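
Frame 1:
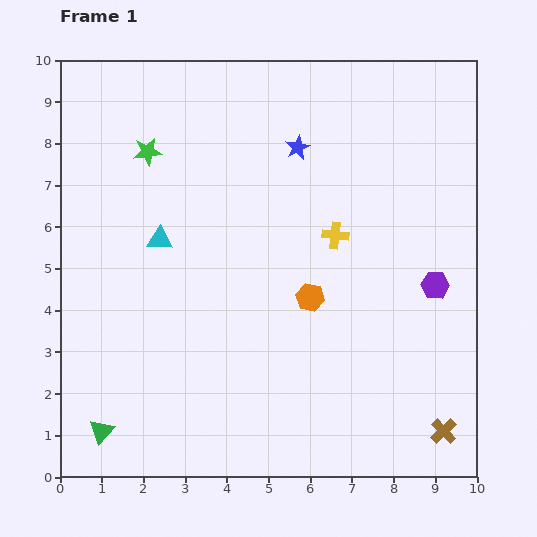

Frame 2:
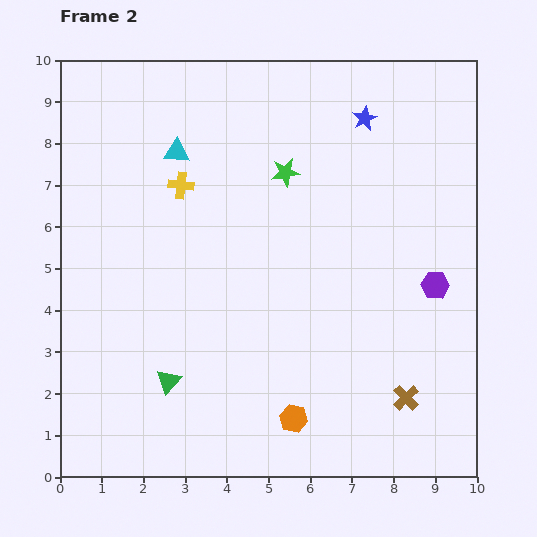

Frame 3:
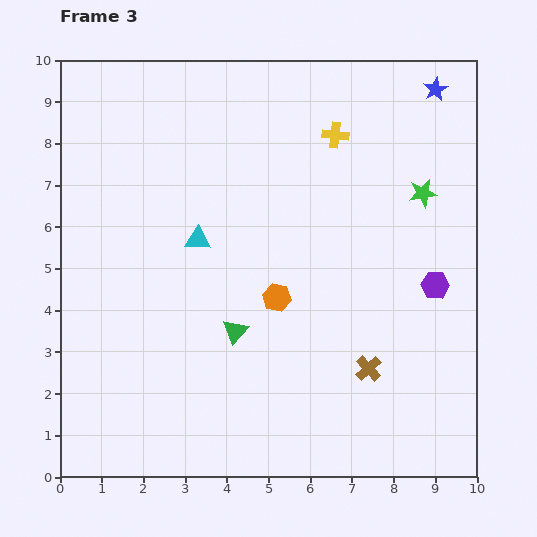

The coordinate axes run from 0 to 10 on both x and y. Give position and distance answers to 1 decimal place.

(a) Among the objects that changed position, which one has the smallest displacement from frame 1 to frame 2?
the brown cross

(moved 1.2)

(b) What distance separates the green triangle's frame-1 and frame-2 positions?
2.0

The green triangle moved from (1.0, 1.1) to (2.6, 2.3), a distance of √(1.6² + 1.2²) ≈ 2.0.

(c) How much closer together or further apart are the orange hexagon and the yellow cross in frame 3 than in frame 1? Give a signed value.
+2.5

Distance in frame 1: 1.6. Distance in frame 3: 4.1.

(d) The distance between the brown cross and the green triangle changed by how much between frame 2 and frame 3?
-2.4

Distance in frame 2: 5.7. Distance in frame 3: 3.3.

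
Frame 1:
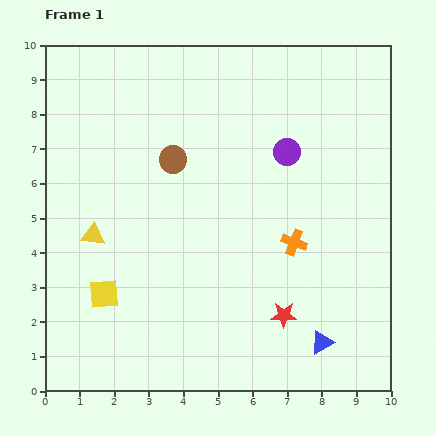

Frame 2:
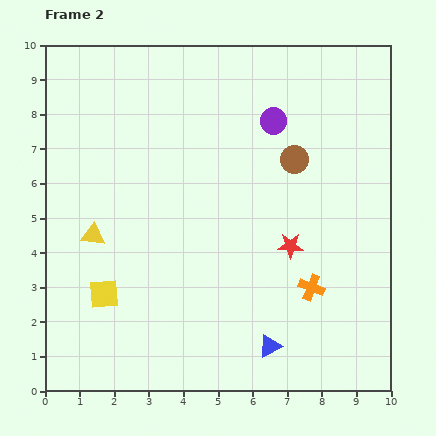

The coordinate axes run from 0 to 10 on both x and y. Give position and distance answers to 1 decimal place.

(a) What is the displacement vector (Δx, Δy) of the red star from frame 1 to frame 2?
(0.2, 2.0)

The red star was at (6.9, 2.2) in frame 1 and (7.1, 4.2) in frame 2.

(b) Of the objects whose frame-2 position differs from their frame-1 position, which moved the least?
the purple circle

(moved 1.0)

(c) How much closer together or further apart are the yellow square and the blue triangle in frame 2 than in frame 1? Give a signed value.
-1.5

Distance in frame 1: 6.5. Distance in frame 2: 5.0.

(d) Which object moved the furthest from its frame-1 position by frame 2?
the brown circle

(moved 3.5; next 2.0)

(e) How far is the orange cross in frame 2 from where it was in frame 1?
1.4

The orange cross moved from (7.2, 4.3) to (7.7, 3.0), a distance of √(0.5² + 1.3²) ≈ 1.4.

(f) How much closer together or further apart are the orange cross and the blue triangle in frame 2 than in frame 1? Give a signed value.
-0.9

Distance in frame 1: 3.0. Distance in frame 2: 2.1.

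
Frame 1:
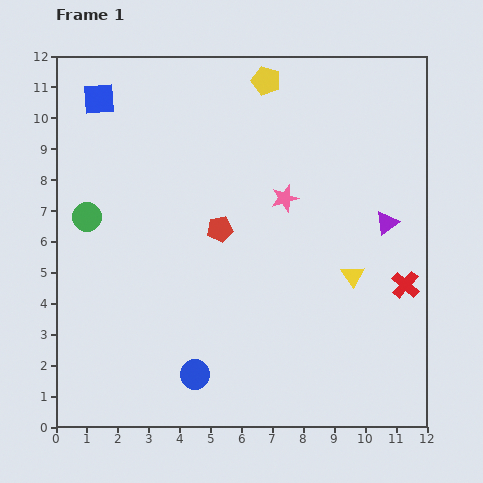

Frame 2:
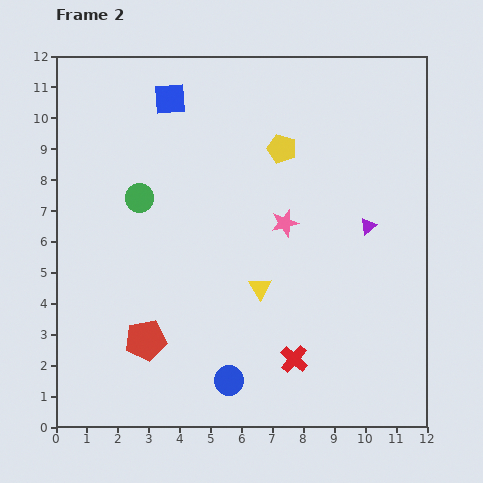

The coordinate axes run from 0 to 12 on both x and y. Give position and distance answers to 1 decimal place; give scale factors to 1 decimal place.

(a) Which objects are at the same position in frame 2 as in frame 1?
none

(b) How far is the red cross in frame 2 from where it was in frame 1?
4.3

The red cross moved from (11.3, 4.6) to (7.7, 2.2), a distance of √(3.6² + 2.4²) ≈ 4.3.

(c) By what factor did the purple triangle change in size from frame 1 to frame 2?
0.7×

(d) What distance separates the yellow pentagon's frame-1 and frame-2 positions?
2.3

The yellow pentagon moved from (6.8, 11.2) to (7.3, 9.0), a distance of √(0.5² + 2.2²) ≈ 2.3.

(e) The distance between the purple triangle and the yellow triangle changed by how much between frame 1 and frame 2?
+2.0

Distance in frame 1: 2.0. Distance in frame 2: 4.0.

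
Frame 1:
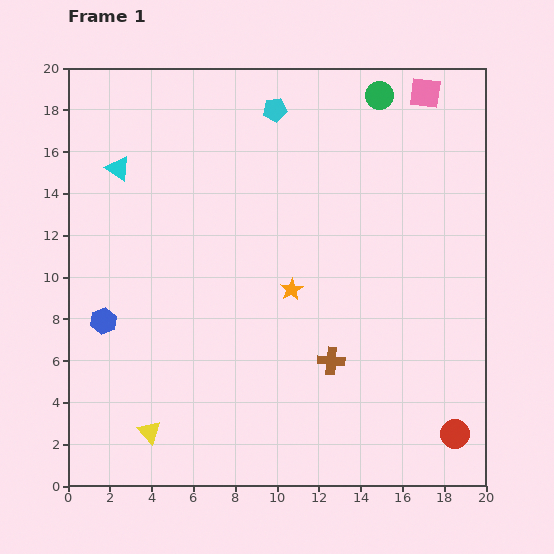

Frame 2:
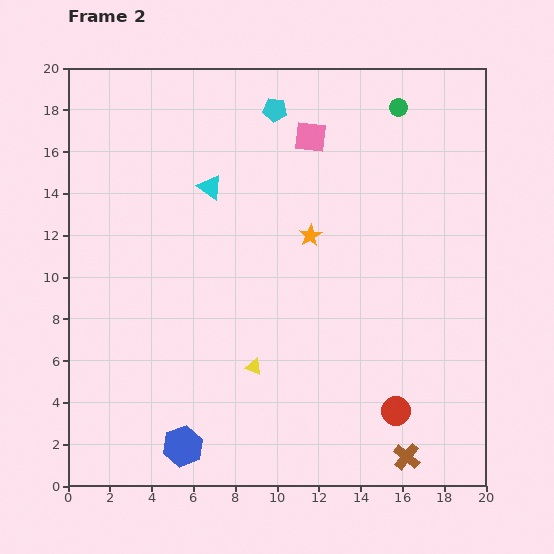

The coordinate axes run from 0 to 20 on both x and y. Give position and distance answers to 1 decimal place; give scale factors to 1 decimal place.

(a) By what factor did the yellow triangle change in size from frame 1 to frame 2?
0.7×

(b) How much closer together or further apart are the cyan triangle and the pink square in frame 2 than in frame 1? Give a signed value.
-9.7

Distance in frame 1: 15.1. Distance in frame 2: 5.4.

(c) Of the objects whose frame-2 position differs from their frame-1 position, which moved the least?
the green circle

(moved 1.1)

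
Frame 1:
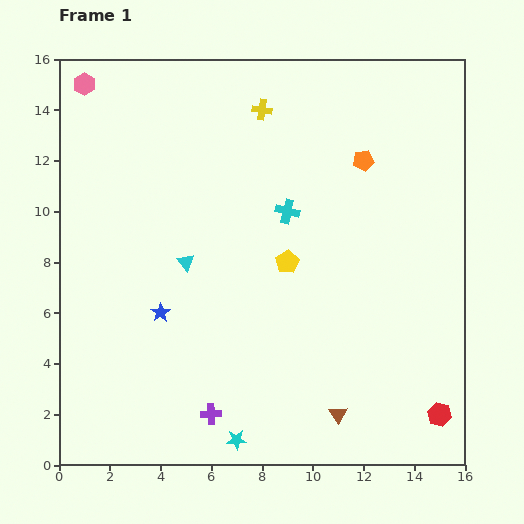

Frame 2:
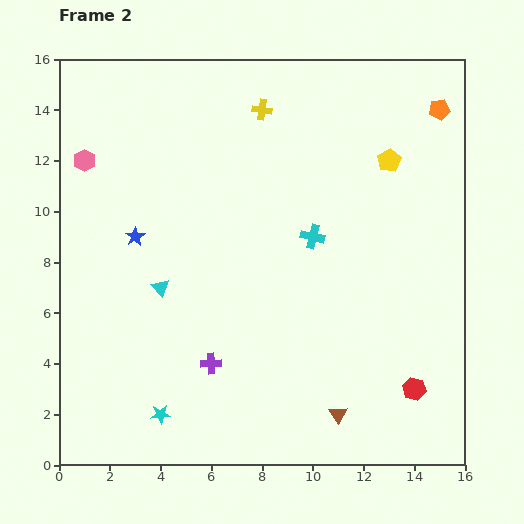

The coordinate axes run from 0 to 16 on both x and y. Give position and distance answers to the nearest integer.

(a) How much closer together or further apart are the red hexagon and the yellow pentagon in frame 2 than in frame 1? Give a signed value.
+1

Distance in frame 1: 8. Distance in frame 2: 9.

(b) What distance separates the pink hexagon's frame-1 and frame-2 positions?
3

The pink hexagon moved from (1, 15) to (1, 12), a distance of √(0² + 3²) ≈ 3.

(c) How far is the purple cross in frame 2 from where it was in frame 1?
2

The purple cross moved from (6, 2) to (6, 4), a distance of √(0² + 2²) ≈ 2.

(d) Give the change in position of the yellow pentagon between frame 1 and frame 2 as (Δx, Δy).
(4, 4)

The yellow pentagon was at (9, 8) in frame 1 and (13, 12) in frame 2.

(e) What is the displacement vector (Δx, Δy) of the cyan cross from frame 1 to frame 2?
(1, -1)

The cyan cross was at (9, 10) in frame 1 and (10, 9) in frame 2.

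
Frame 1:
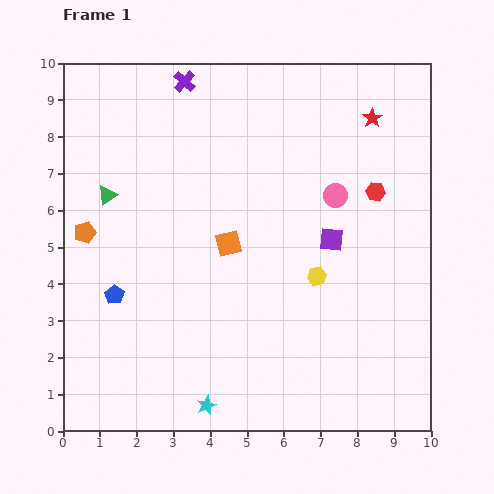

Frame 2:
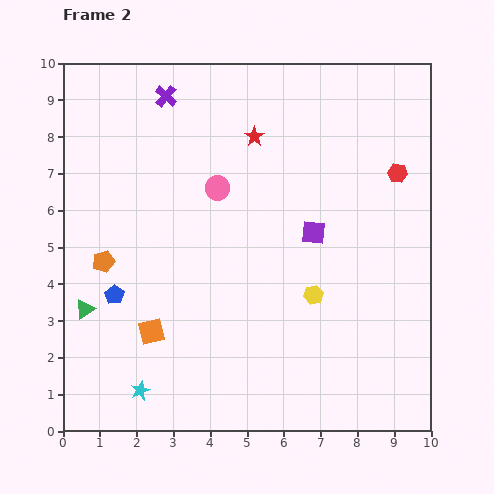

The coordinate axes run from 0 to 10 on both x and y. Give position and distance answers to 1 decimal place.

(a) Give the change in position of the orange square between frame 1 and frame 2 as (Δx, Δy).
(-2.1, -2.4)

The orange square was at (4.5, 5.1) in frame 1 and (2.4, 2.7) in frame 2.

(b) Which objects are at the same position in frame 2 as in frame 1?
the blue pentagon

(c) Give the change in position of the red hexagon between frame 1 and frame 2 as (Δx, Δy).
(0.6, 0.5)

The red hexagon was at (8.5, 6.5) in frame 1 and (9.1, 7.0) in frame 2.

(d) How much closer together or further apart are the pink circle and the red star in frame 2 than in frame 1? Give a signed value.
-0.6

Distance in frame 1: 2.3. Distance in frame 2: 1.7.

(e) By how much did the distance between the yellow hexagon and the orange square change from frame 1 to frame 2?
+1.9

Distance in frame 1: 2.6. Distance in frame 2: 4.5.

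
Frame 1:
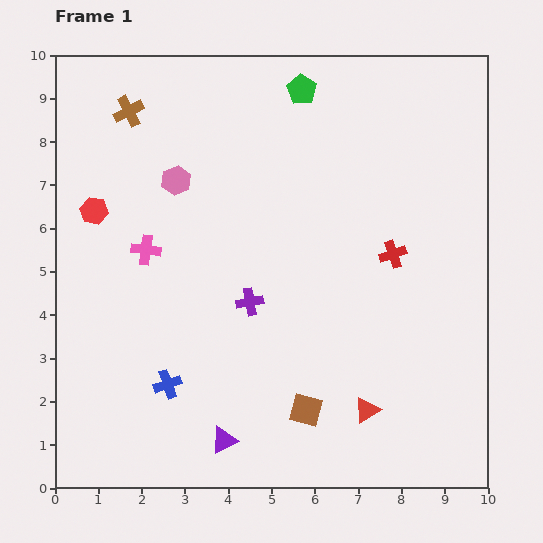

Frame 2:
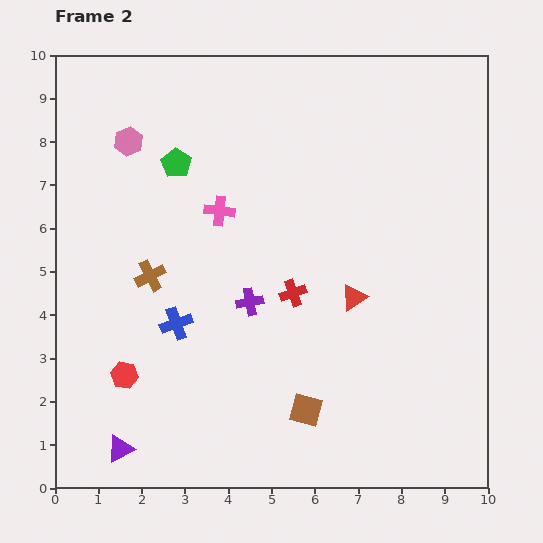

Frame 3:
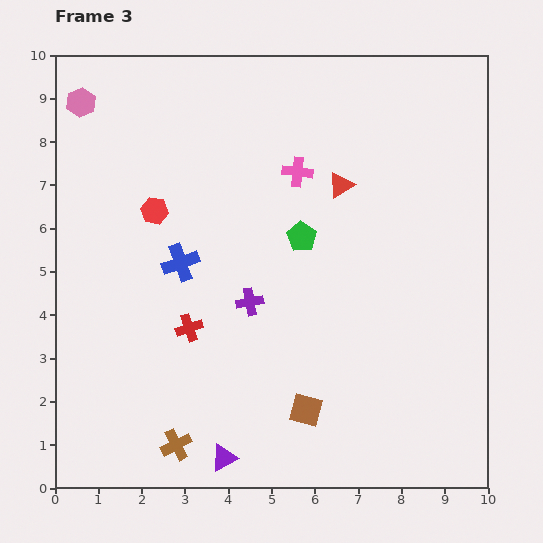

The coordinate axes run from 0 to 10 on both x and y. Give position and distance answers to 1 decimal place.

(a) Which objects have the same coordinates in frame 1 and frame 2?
the purple cross, the brown square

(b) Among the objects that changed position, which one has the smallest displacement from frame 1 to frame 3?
the purple triangle

(moved 0.4)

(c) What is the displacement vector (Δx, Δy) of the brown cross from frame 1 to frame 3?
(1.1, -7.7)

The brown cross was at (1.7, 8.7) in frame 1 and (2.8, 1.0) in frame 3.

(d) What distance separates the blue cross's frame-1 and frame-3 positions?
2.8

The blue cross moved from (2.6, 2.4) to (2.9, 5.2), a distance of √(0.3² + 2.8²) ≈ 2.8.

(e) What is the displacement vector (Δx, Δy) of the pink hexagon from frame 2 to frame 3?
(-1.1, 0.9)

The pink hexagon was at (1.7, 8.0) in frame 2 and (0.6, 8.9) in frame 3.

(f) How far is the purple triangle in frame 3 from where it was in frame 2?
2.4

The purple triangle moved from (1.5, 0.9) to (3.9, 0.7), a distance of √(2.4² + 0.2²) ≈ 2.4.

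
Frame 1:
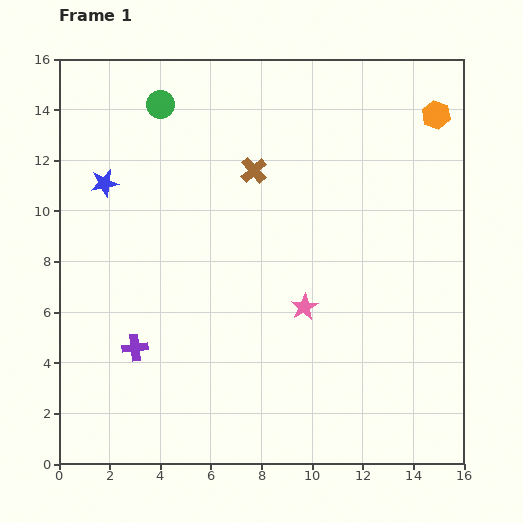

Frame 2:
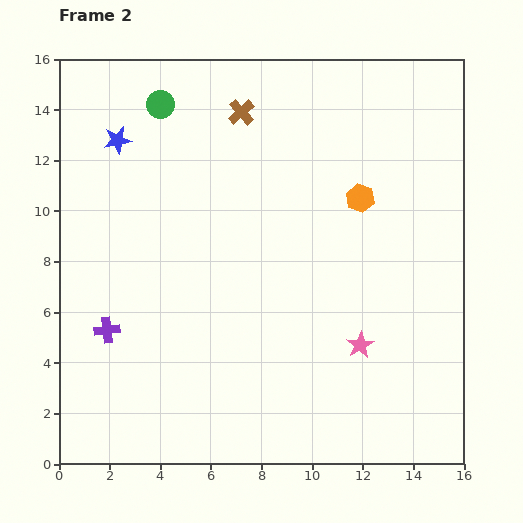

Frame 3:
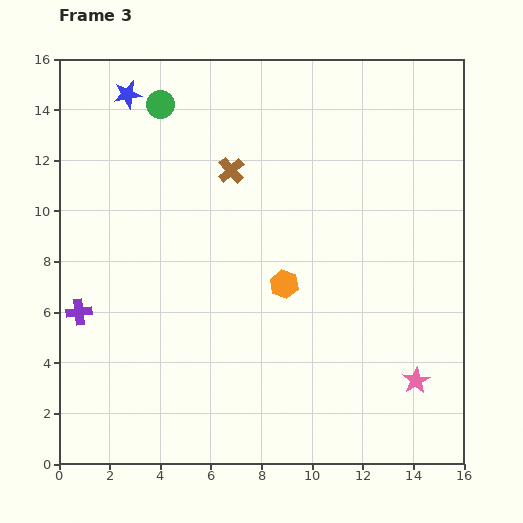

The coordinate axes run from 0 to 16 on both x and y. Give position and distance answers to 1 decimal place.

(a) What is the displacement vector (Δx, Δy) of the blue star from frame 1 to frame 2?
(0.5, 1.7)

The blue star was at (1.8, 11.1) in frame 1 and (2.3, 12.8) in frame 2.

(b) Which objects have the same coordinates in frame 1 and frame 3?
the green circle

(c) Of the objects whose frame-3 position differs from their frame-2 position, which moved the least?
the purple cross

(moved 1.3)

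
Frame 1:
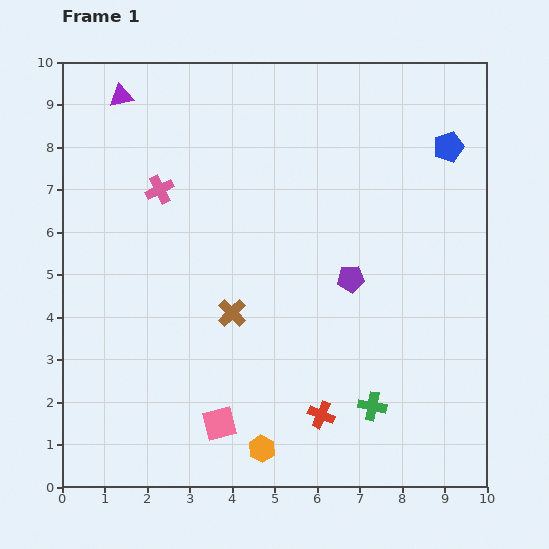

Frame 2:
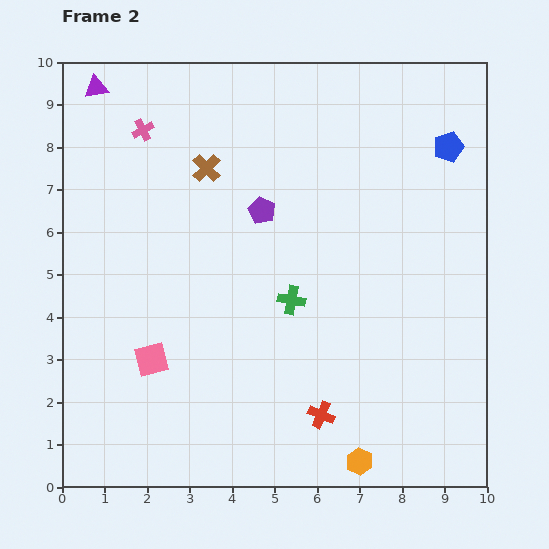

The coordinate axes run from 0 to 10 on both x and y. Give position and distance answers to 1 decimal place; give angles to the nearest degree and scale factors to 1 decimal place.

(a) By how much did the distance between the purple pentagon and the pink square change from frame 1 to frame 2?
-0.2

Distance in frame 1: 4.6. Distance in frame 2: 4.4.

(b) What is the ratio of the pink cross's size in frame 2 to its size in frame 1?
0.8×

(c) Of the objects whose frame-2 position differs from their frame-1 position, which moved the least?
the purple triangle

(moved 0.6)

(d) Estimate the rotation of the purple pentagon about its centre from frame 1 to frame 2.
31° clockwise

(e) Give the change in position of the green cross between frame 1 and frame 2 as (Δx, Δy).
(-1.9, 2.5)

The green cross was at (7.3, 1.9) in frame 1 and (5.4, 4.4) in frame 2.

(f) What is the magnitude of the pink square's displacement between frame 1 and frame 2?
2.2

The pink square moved from (3.7, 1.5) to (2.1, 3.0), a distance of √(1.6² + 1.5²) ≈ 2.2.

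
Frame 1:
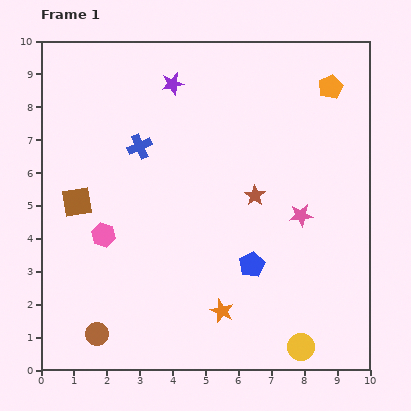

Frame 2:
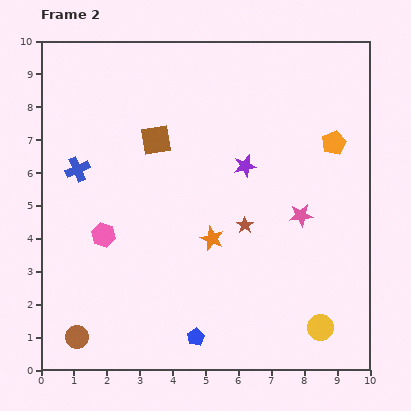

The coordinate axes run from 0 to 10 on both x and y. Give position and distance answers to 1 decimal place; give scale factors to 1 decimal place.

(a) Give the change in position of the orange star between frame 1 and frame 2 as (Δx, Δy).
(-0.3, 2.2)

The orange star was at (5.5, 1.8) in frame 1 and (5.2, 4.0) in frame 2.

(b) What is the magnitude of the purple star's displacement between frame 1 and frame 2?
3.3

The purple star moved from (4.0, 8.7) to (6.2, 6.2), a distance of √(2.2² + 2.5²) ≈ 3.3.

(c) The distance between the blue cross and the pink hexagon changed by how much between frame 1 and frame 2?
-0.7

Distance in frame 1: 2.9. Distance in frame 2: 2.2.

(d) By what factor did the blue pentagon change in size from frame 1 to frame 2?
0.7×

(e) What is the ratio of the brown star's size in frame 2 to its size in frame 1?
0.8×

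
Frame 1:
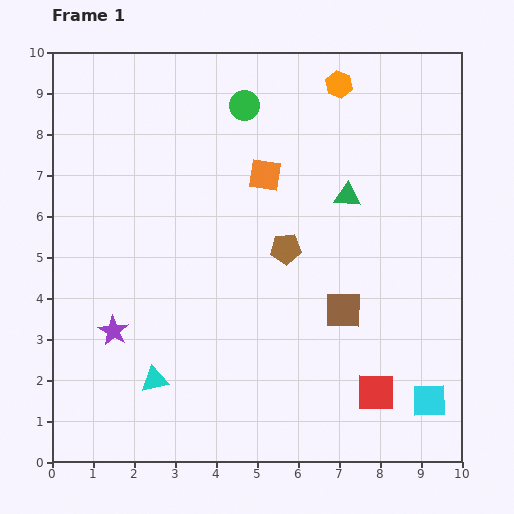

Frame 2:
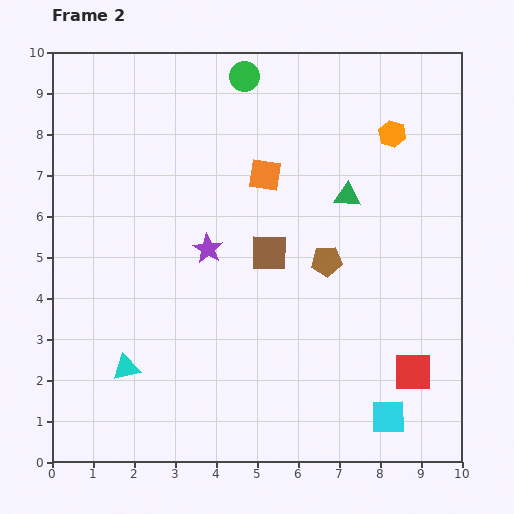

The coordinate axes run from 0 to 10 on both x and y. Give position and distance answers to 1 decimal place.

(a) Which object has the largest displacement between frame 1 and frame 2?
the purple star

(moved 3.0; next 2.3)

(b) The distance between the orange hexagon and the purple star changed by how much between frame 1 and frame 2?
-2.8

Distance in frame 1: 8.1. Distance in frame 2: 5.3.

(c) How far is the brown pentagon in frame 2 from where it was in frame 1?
1.0

The brown pentagon moved from (5.7, 5.2) to (6.7, 4.9), a distance of √(1.0² + 0.3²) ≈ 1.0.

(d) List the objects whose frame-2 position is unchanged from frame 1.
the green triangle, the orange square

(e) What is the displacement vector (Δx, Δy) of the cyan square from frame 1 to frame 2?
(-1.0, -0.4)

The cyan square was at (9.2, 1.5) in frame 1 and (8.2, 1.1) in frame 2.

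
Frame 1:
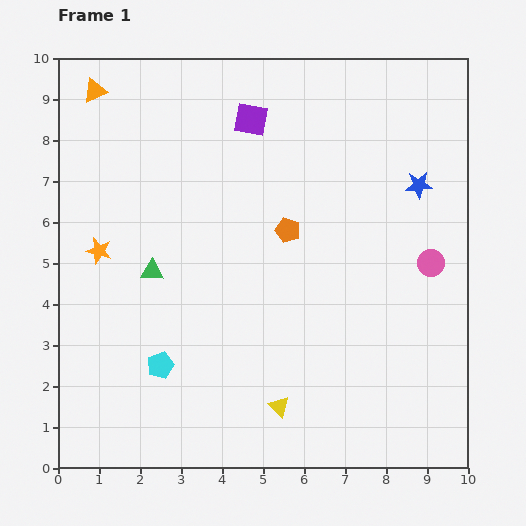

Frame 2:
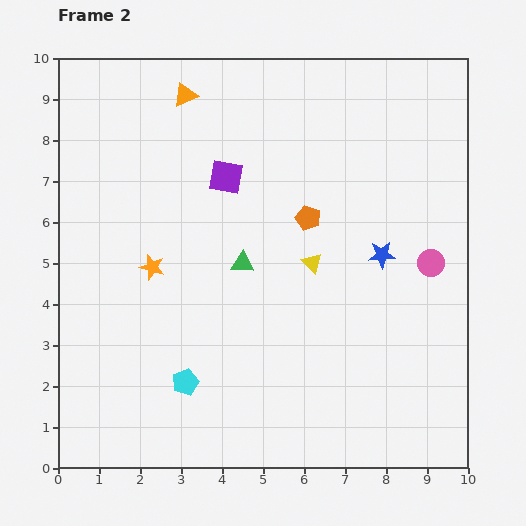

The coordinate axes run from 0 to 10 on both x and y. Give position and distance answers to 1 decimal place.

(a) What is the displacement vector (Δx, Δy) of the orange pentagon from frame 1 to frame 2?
(0.5, 0.3)

The orange pentagon was at (5.6, 5.8) in frame 1 and (6.1, 6.1) in frame 2.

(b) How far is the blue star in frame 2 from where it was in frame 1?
1.9

The blue star moved from (8.8, 6.9) to (7.9, 5.2), a distance of √(0.9² + 1.7²) ≈ 1.9.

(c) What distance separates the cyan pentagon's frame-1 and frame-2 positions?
0.7

The cyan pentagon moved from (2.5, 2.5) to (3.1, 2.1), a distance of √(0.6² + 0.4²) ≈ 0.7.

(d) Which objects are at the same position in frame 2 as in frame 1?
the pink circle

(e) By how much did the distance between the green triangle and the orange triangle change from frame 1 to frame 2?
-0.3

Distance in frame 1: 4.6. Distance in frame 2: 4.3.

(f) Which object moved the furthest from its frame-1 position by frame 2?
the yellow triangle

(moved 3.6; next 2.2)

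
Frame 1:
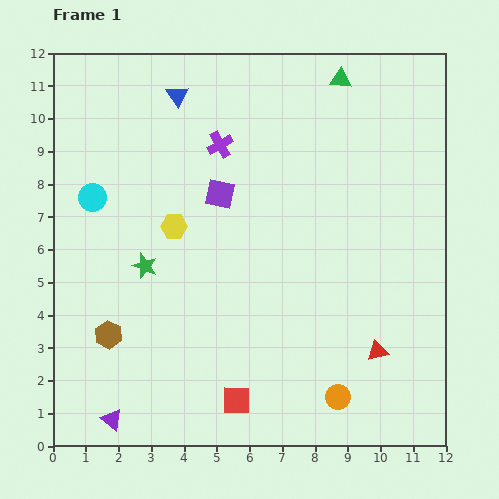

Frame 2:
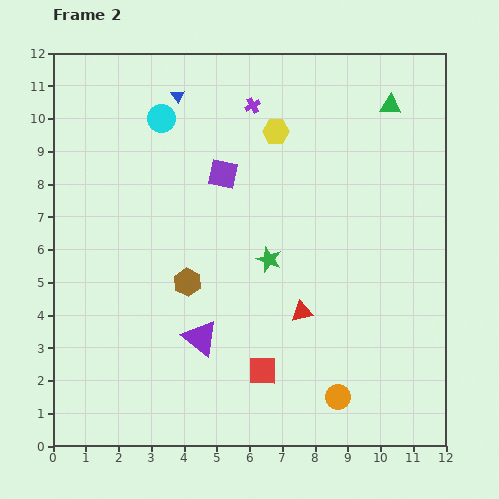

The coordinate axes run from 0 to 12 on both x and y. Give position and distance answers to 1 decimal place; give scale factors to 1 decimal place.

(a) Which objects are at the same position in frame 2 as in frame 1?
the orange circle, the blue triangle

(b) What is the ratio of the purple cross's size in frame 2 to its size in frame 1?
0.6×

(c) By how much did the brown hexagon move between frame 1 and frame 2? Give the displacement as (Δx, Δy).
(2.4, 1.6)

The brown hexagon was at (1.7, 3.4) in frame 1 and (4.1, 5.0) in frame 2.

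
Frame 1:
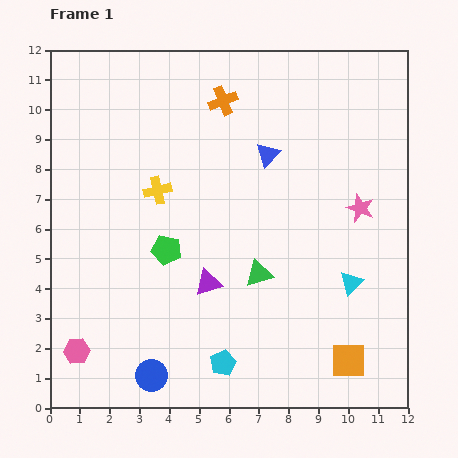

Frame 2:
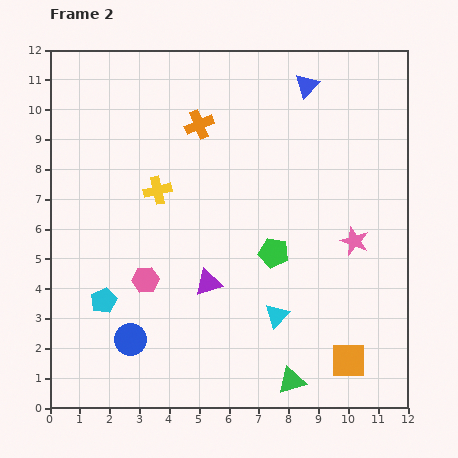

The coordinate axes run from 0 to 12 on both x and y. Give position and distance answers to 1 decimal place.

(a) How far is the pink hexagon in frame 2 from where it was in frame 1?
3.3

The pink hexagon moved from (0.9, 1.9) to (3.2, 4.3), a distance of √(2.3² + 2.4²) ≈ 3.3.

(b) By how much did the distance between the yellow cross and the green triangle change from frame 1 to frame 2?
+3.4

Distance in frame 1: 4.4. Distance in frame 2: 7.8.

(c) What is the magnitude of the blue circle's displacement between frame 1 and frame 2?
1.4

The blue circle moved from (3.4, 1.1) to (2.7, 2.3), a distance of √(0.7² + 1.2²) ≈ 1.4.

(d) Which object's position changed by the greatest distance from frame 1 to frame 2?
the cyan pentagon

(moved 4.5; next 3.8)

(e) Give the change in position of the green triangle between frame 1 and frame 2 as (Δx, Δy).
(1.1, -3.6)

The green triangle was at (7.0, 4.5) in frame 1 and (8.1, 0.9) in frame 2.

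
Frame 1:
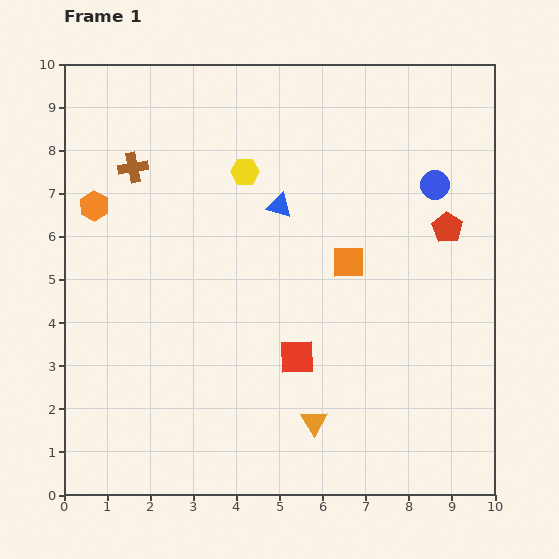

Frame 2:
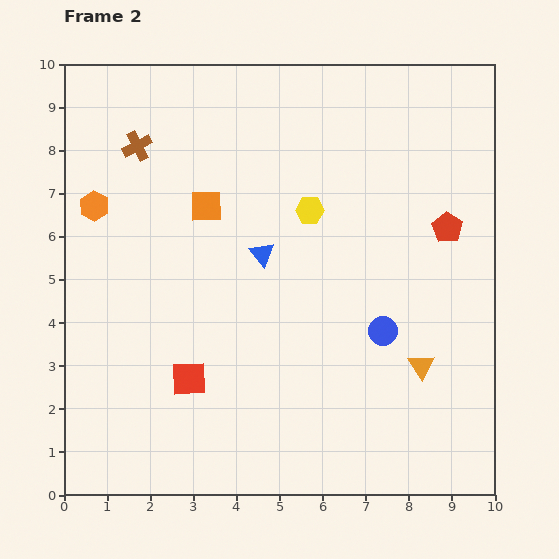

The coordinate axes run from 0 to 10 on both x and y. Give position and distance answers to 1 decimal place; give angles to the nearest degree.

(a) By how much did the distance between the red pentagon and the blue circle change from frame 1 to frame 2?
+1.8

Distance in frame 1: 1.0. Distance in frame 2: 2.8.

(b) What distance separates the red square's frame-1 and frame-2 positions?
2.5

The red square moved from (5.4, 3.2) to (2.9, 2.7), a distance of √(2.5² + 0.5²) ≈ 2.5.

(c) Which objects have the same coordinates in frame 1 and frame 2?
the orange hexagon, the red pentagon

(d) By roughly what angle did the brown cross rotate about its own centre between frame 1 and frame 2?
17° counter-clockwise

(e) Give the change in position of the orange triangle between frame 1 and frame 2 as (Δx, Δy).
(2.5, 1.3)

The orange triangle was at (5.8, 1.7) in frame 1 and (8.3, 3.0) in frame 2.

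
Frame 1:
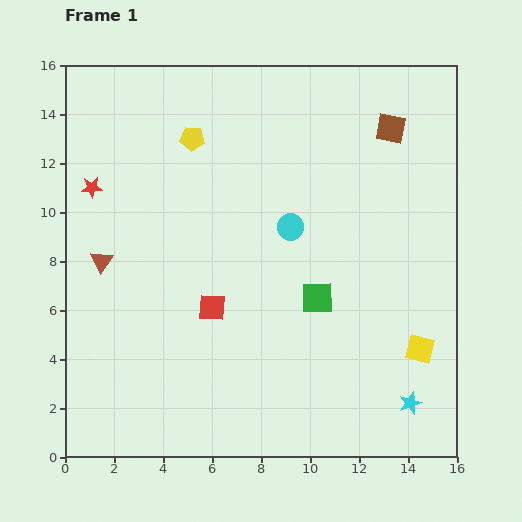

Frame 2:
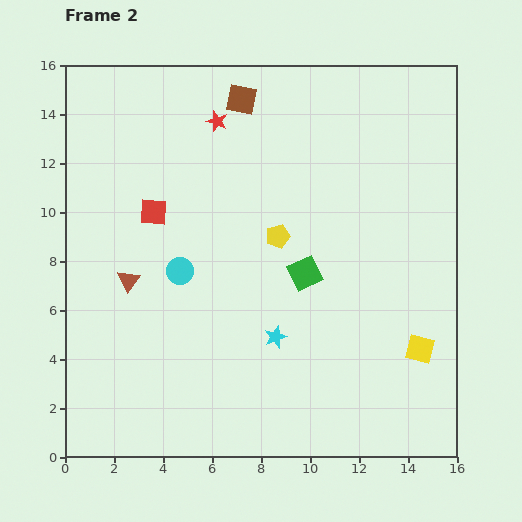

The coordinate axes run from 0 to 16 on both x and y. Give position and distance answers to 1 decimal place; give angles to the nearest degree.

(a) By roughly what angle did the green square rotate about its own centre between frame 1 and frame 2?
25° counter-clockwise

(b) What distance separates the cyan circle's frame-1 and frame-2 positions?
4.8

The cyan circle moved from (9.2, 9.4) to (4.7, 7.6), a distance of √(4.5² + 1.8²) ≈ 4.8.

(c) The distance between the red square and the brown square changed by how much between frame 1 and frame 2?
-4.5

Distance in frame 1: 10.3. Distance in frame 2: 5.8.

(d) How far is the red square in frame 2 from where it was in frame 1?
4.6

The red square moved from (6.0, 6.1) to (3.6, 10.0), a distance of √(2.4² + 3.9²) ≈ 4.6.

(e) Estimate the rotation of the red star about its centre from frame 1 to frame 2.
24° clockwise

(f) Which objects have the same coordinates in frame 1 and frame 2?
the yellow square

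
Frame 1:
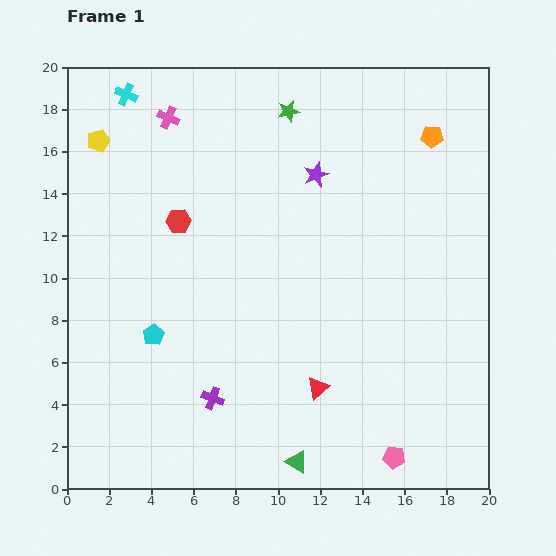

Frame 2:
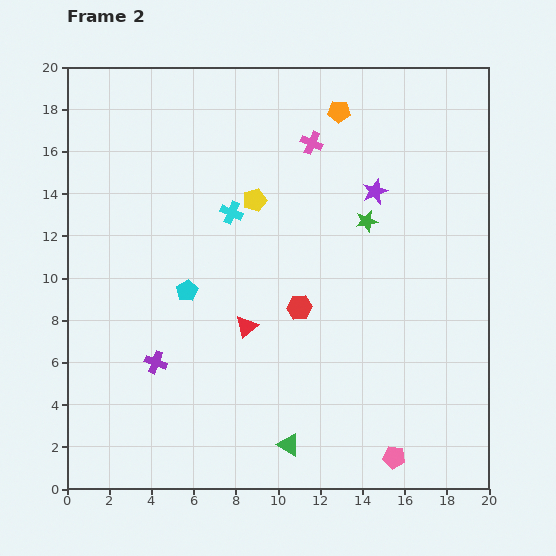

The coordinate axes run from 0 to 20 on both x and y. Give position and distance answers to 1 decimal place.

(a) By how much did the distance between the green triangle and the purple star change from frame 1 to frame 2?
-0.9

Distance in frame 1: 13.6. Distance in frame 2: 12.7.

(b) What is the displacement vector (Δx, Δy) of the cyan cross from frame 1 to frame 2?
(5.0, -5.6)

The cyan cross was at (2.8, 18.7) in frame 1 and (7.8, 13.1) in frame 2.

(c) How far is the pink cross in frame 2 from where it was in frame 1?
6.9

The pink cross moved from (4.8, 17.6) to (11.6, 16.4), a distance of √(6.8² + 1.2²) ≈ 6.9.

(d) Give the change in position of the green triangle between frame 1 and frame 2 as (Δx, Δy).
(-0.4, 0.8)

The green triangle was at (10.9, 1.3) in frame 1 and (10.5, 2.1) in frame 2.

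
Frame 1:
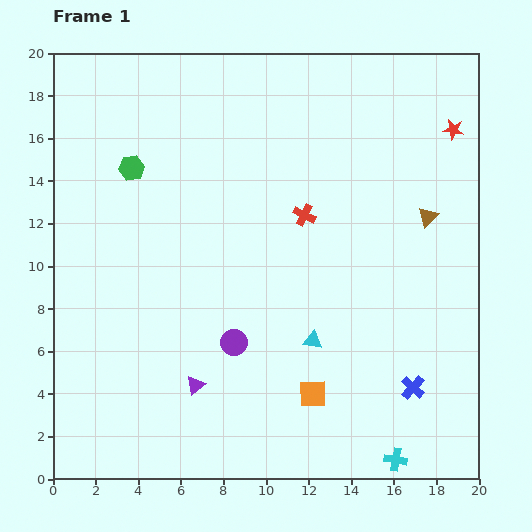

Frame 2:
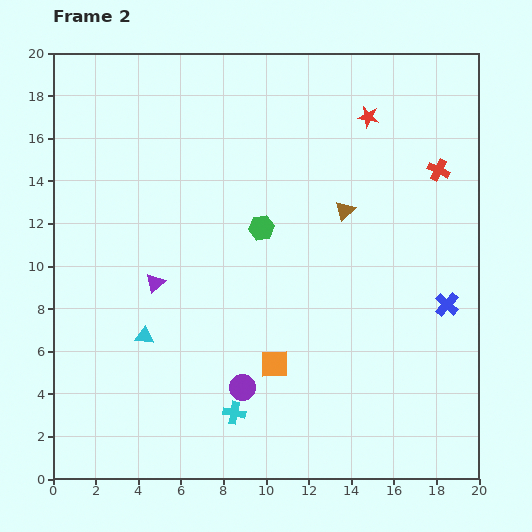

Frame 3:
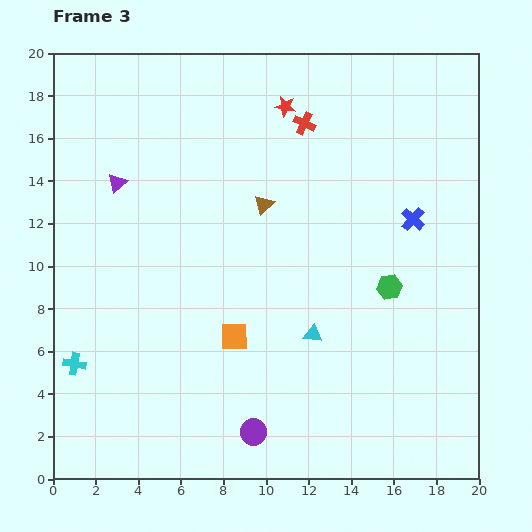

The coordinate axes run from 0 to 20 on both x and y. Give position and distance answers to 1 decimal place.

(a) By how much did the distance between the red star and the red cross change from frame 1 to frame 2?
-4.0

Distance in frame 1: 8.1. Distance in frame 2: 4.1.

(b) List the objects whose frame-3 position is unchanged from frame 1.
none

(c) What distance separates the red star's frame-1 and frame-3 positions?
8.0

The red star moved from (18.8, 16.4) to (10.9, 17.5), a distance of √(7.9² + 1.1²) ≈ 8.0.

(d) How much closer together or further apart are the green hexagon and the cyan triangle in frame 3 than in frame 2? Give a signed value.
-3.3

Distance in frame 2: 7.5. Distance in frame 3: 4.2.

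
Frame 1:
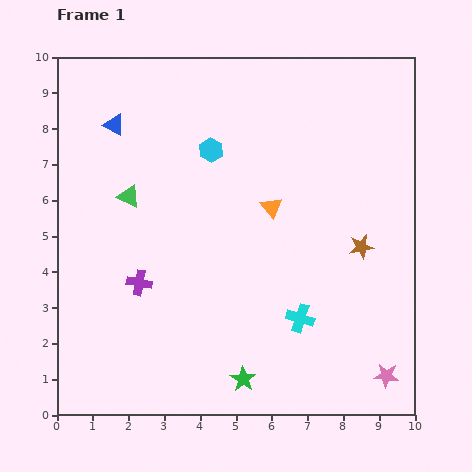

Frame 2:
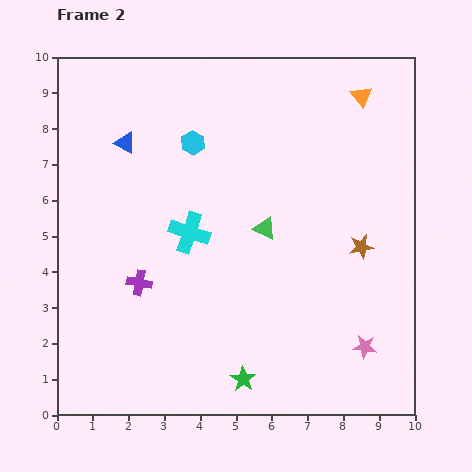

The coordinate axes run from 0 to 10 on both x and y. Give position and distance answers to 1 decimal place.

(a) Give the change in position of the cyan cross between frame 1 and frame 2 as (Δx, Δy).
(-3.1, 2.4)

The cyan cross was at (6.8, 2.7) in frame 1 and (3.7, 5.1) in frame 2.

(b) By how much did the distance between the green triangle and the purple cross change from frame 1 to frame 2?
+1.4

Distance in frame 1: 2.4. Distance in frame 2: 3.8.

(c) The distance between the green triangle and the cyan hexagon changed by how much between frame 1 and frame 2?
+0.5

Distance in frame 1: 2.6. Distance in frame 2: 3.1.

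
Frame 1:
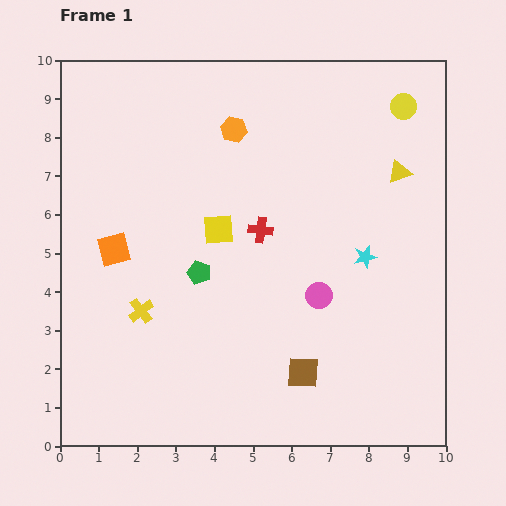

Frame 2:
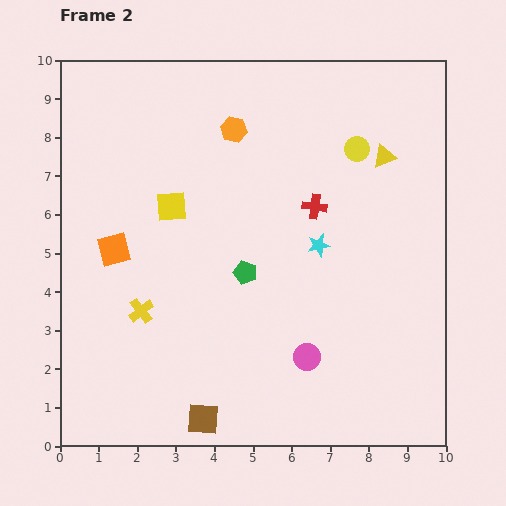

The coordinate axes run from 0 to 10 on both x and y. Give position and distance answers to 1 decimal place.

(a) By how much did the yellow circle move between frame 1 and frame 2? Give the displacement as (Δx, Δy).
(-1.2, -1.1)

The yellow circle was at (8.9, 8.8) in frame 1 and (7.7, 7.7) in frame 2.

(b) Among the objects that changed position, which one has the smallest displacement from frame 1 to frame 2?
the yellow triangle

(moved 0.6)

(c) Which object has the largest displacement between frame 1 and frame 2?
the brown square

(moved 2.9; next 1.6)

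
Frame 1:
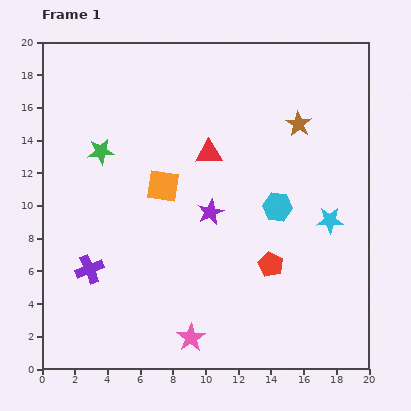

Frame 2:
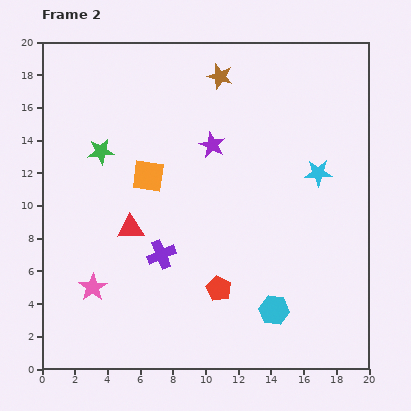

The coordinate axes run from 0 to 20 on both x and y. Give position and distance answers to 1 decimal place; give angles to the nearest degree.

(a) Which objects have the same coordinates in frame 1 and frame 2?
the green star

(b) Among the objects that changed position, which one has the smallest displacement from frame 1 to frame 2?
the orange square

(moved 1.1)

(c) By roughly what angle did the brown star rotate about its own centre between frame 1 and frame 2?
17° counter-clockwise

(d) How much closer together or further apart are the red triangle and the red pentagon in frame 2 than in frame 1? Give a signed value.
-1.3

Distance in frame 1: 7.8. Distance in frame 2: 6.5.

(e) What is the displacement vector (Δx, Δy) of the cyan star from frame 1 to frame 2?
(-0.7, 2.9)

The cyan star was at (17.6, 9.1) in frame 1 and (16.9, 12.0) in frame 2.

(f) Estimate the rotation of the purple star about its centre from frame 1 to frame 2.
20° counter-clockwise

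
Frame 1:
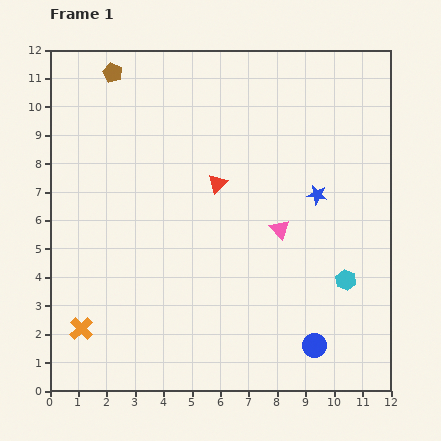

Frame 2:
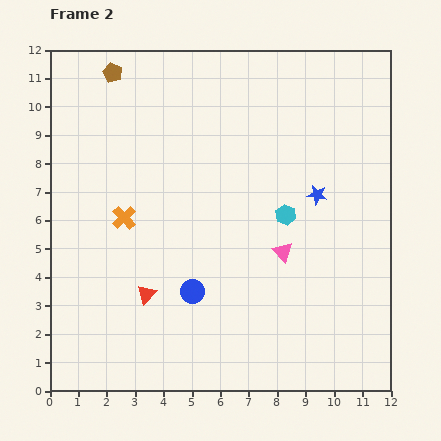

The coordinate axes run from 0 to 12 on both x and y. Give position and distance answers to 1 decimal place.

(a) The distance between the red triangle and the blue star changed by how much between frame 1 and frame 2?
+3.4

Distance in frame 1: 3.5. Distance in frame 2: 6.9.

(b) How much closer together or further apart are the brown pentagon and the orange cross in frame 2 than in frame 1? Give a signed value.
-4.0

Distance in frame 1: 9.1. Distance in frame 2: 5.1.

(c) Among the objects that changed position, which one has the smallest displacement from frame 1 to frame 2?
the pink triangle

(moved 0.8)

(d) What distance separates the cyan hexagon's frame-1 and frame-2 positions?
3.1

The cyan hexagon moved from (10.4, 3.9) to (8.3, 6.2), a distance of √(2.1² + 2.3²) ≈ 3.1.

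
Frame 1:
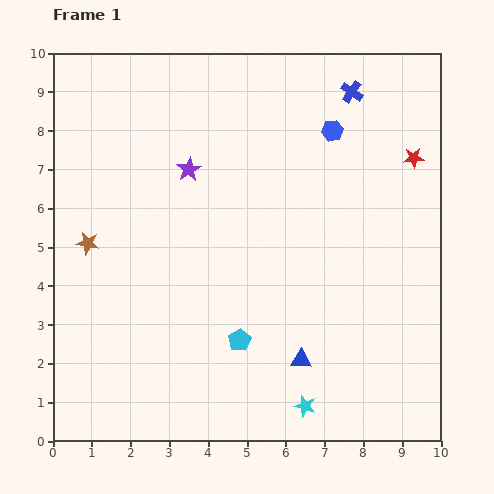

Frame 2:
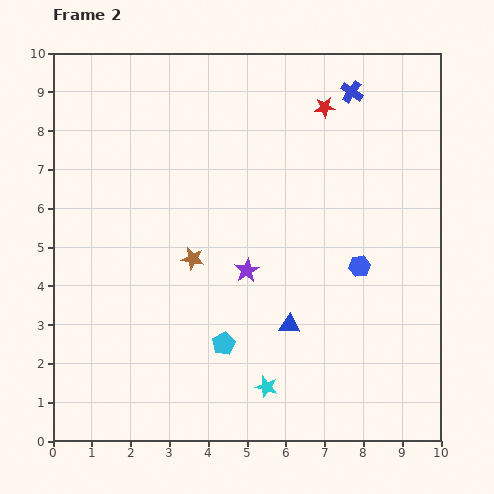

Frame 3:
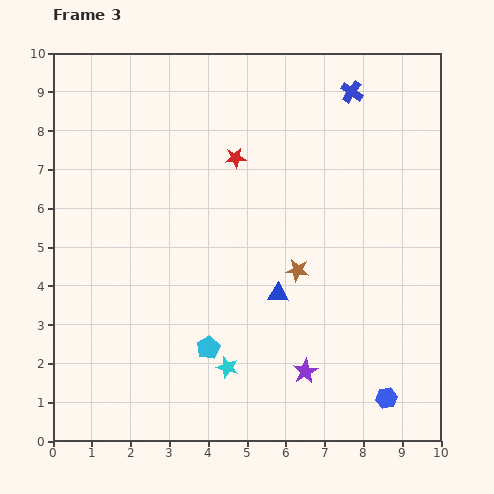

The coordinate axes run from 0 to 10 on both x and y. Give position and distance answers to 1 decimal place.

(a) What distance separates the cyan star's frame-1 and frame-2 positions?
1.1

The cyan star moved from (6.5, 0.9) to (5.5, 1.4), a distance of √(1.0² + 0.5²) ≈ 1.1.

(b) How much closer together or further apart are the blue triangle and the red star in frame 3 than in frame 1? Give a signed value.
-2.3

Distance in frame 1: 6.0. Distance in frame 3: 3.7.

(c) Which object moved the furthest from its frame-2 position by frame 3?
the blue hexagon

(moved 3.5; next 3.0)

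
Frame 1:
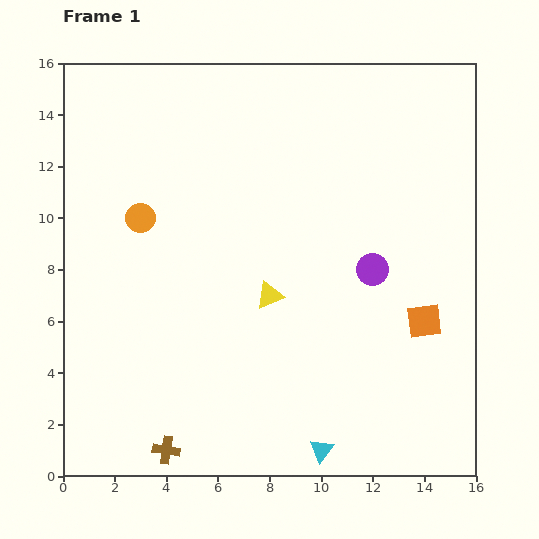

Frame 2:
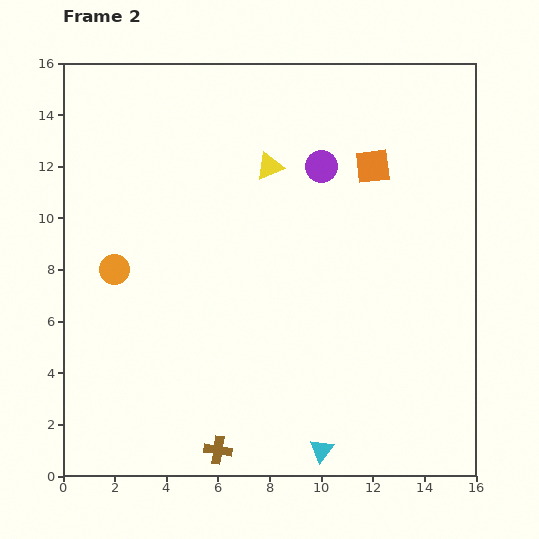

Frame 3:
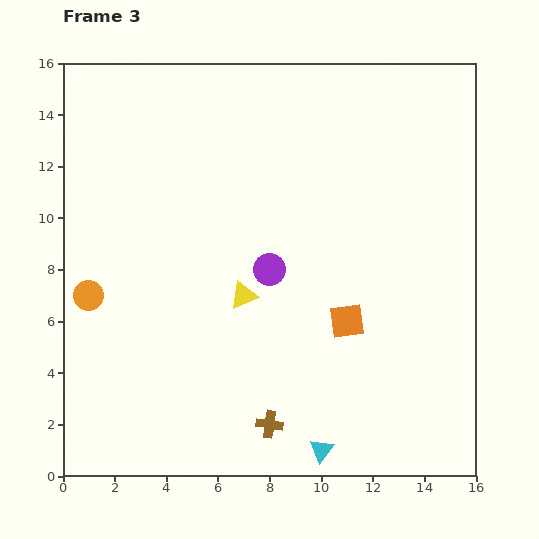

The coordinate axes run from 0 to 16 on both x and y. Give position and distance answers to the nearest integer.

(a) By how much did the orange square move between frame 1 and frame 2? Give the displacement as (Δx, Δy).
(-2, 6)

The orange square was at (14, 6) in frame 1 and (12, 12) in frame 2.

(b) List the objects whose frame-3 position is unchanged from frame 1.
the cyan triangle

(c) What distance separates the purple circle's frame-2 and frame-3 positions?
4

The purple circle moved from (10, 12) to (8, 8), a distance of √(2² + 4²) ≈ 4.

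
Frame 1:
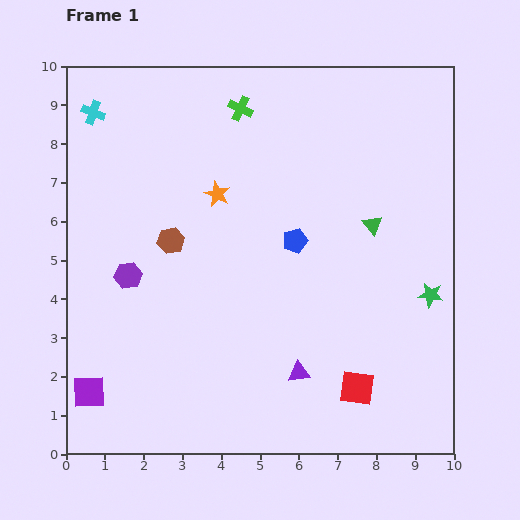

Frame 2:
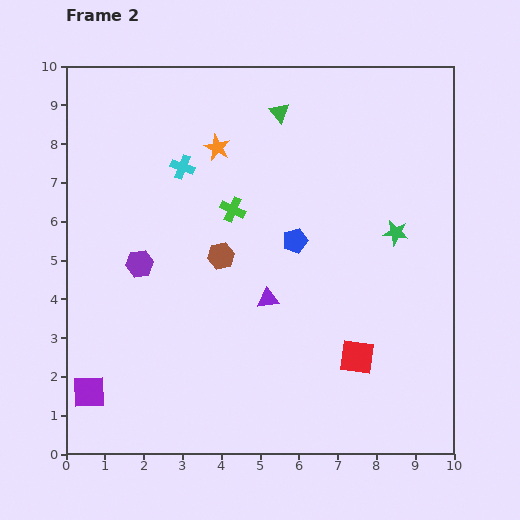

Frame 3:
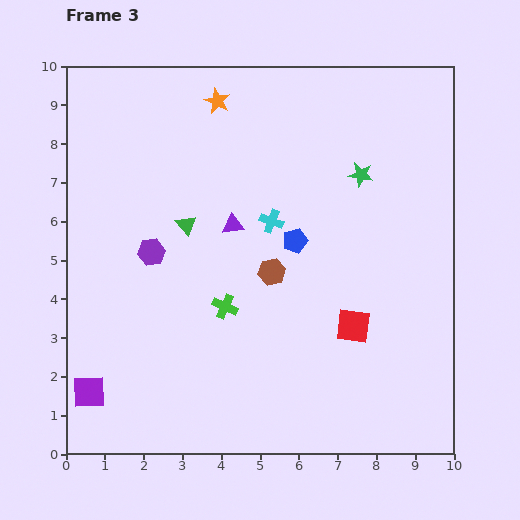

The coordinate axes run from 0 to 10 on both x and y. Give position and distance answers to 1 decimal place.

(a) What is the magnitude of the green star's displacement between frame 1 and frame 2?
1.8

The green star moved from (9.4, 4.1) to (8.5, 5.7), a distance of √(0.9² + 1.6²) ≈ 1.8.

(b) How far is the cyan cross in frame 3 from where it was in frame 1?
5.4

The cyan cross moved from (0.7, 8.8) to (5.3, 6.0), a distance of √(4.6² + 2.8²) ≈ 5.4.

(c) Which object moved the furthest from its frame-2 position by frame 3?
the green triangle

(moved 3.8; next 2.7)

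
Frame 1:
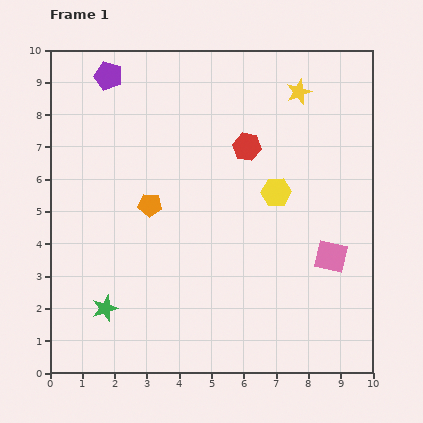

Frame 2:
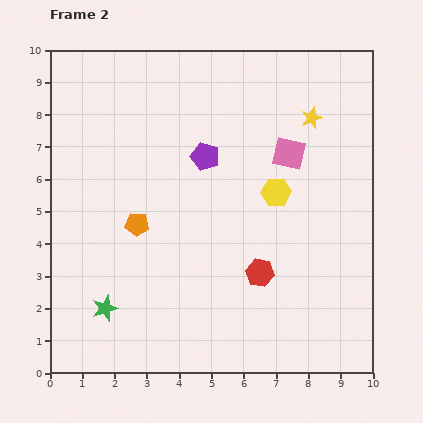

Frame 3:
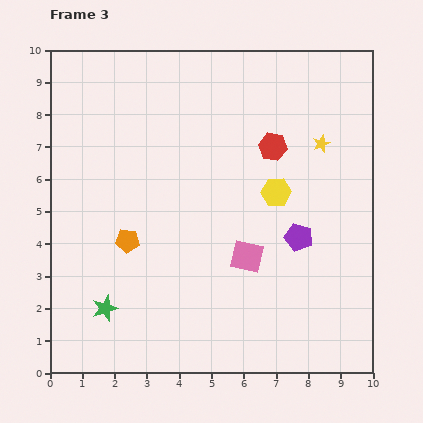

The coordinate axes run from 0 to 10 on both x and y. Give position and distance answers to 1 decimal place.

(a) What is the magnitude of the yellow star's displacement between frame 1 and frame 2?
0.9

The yellow star moved from (7.7, 8.7) to (8.1, 7.9), a distance of √(0.4² + 0.8²) ≈ 0.9.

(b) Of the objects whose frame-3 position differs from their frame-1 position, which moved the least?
the red hexagon

(moved 0.8)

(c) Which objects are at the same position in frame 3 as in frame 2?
the green star, the yellow hexagon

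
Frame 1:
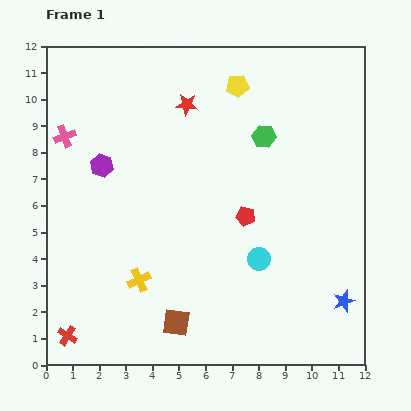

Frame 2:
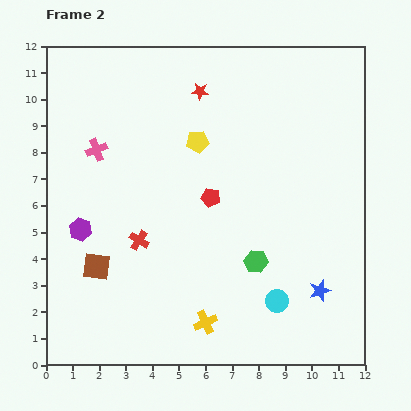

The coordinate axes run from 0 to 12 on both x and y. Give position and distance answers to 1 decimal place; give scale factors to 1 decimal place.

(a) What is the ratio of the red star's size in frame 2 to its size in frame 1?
0.8×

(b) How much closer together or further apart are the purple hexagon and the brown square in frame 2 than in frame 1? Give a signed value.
-5.0

Distance in frame 1: 6.5. Distance in frame 2: 1.5.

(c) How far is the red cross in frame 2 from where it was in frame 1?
4.5

The red cross moved from (0.8, 1.1) to (3.5, 4.7), a distance of √(2.7² + 3.6²) ≈ 4.5.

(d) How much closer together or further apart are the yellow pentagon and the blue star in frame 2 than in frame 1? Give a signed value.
-1.8

Distance in frame 1: 9.0. Distance in frame 2: 7.2.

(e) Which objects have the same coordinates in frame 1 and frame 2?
none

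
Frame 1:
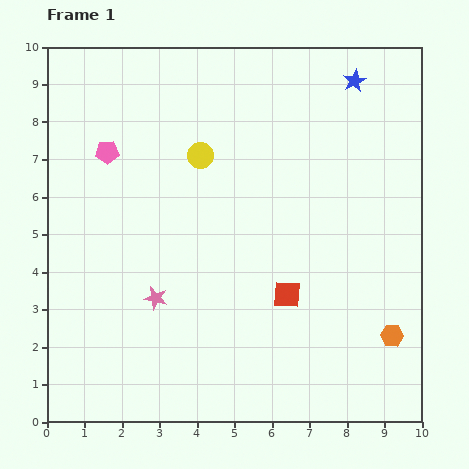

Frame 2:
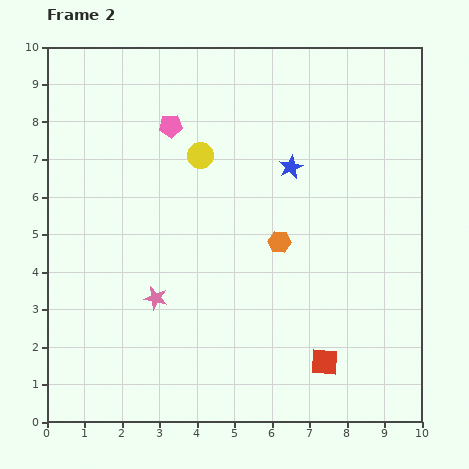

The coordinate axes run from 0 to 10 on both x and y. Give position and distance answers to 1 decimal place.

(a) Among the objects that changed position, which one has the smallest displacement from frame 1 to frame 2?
the pink pentagon

(moved 1.8)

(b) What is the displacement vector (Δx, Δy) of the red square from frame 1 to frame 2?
(1.0, -1.8)

The red square was at (6.4, 3.4) in frame 1 and (7.4, 1.6) in frame 2.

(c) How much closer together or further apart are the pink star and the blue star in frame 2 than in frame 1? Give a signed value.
-2.9

Distance in frame 1: 7.9. Distance in frame 2: 5.0.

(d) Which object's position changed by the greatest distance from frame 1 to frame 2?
the orange hexagon

(moved 3.9; next 2.9)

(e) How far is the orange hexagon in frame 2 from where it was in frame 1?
3.9

The orange hexagon moved from (9.2, 2.3) to (6.2, 4.8), a distance of √(3.0² + 2.5²) ≈ 3.9.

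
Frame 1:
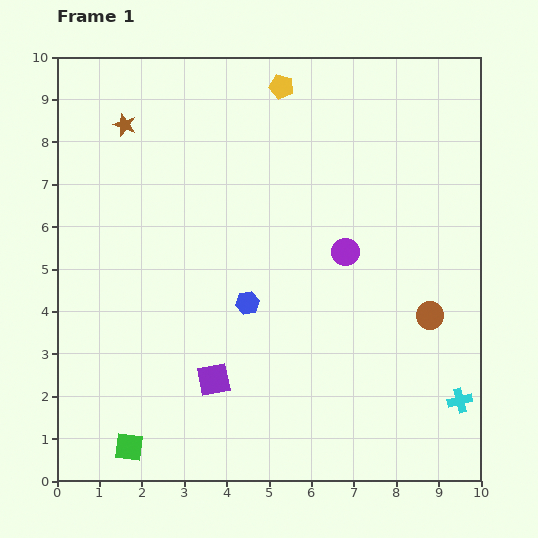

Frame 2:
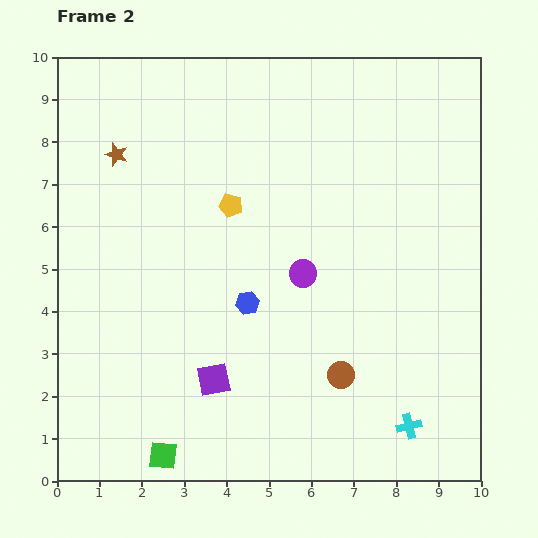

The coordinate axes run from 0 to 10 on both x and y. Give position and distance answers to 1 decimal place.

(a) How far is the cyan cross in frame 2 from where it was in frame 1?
1.3

The cyan cross moved from (9.5, 1.9) to (8.3, 1.3), a distance of √(1.2² + 0.6²) ≈ 1.3.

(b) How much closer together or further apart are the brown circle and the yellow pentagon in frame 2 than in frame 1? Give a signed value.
-1.6

Distance in frame 1: 6.4. Distance in frame 2: 4.8.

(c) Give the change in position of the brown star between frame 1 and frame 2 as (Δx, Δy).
(-0.2, -0.7)

The brown star was at (1.6, 8.4) in frame 1 and (1.4, 7.7) in frame 2.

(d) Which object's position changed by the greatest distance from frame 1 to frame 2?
the yellow pentagon

(moved 3.0; next 2.5)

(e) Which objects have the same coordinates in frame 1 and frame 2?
the purple square, the blue hexagon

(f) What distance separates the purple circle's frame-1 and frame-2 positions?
1.1

The purple circle moved from (6.8, 5.4) to (5.8, 4.9), a distance of √(1.0² + 0.5²) ≈ 1.1.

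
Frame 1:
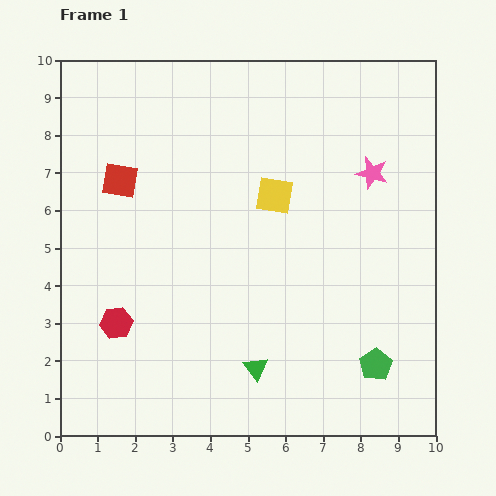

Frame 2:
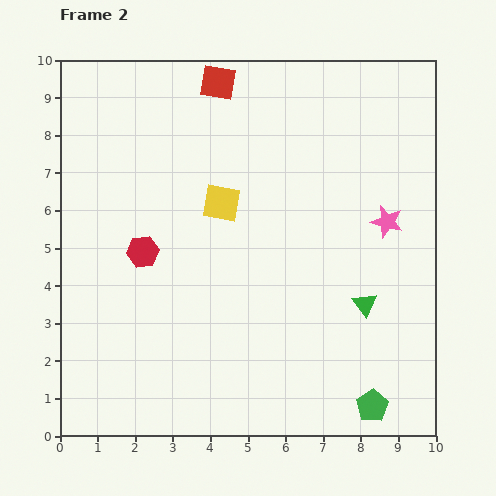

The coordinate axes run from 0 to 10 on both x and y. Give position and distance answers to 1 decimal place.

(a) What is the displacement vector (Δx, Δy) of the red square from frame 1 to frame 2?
(2.6, 2.6)

The red square was at (1.6, 6.8) in frame 1 and (4.2, 9.4) in frame 2.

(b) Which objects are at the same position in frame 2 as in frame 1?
none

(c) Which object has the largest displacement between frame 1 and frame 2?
the red square

(moved 3.7; next 3.4)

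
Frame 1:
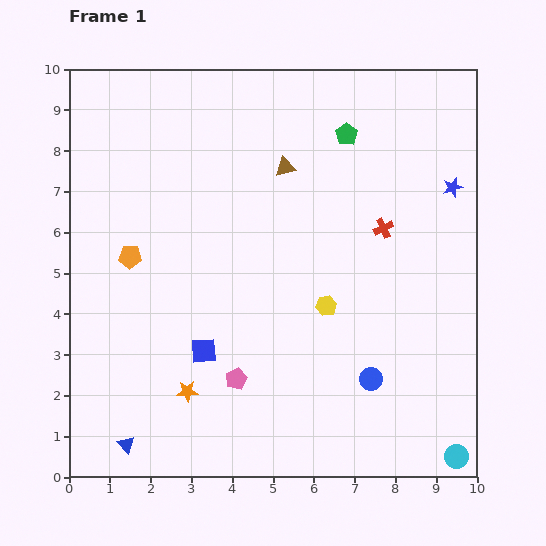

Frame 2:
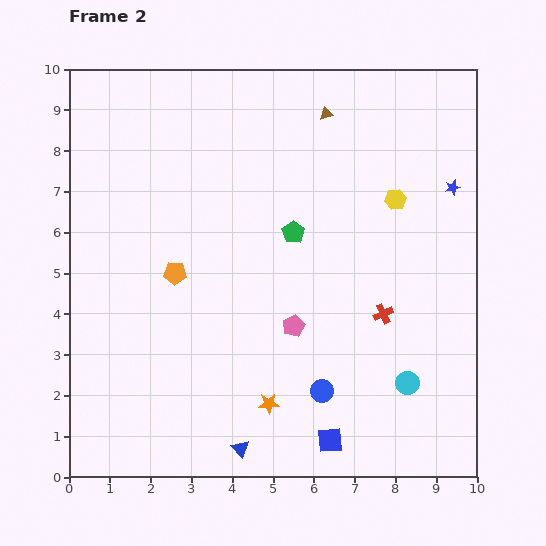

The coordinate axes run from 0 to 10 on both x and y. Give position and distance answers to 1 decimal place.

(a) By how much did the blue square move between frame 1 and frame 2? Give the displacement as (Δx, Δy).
(3.1, -2.2)

The blue square was at (3.3, 3.1) in frame 1 and (6.4, 0.9) in frame 2.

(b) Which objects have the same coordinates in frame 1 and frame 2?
the blue star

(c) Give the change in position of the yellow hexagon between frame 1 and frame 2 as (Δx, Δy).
(1.7, 2.6)

The yellow hexagon was at (6.3, 4.2) in frame 1 and (8.0, 6.8) in frame 2.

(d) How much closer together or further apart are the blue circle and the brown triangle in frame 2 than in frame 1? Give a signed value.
+1.2

Distance in frame 1: 5.6. Distance in frame 2: 6.8.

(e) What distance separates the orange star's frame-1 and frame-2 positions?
2.0

The orange star moved from (2.9, 2.1) to (4.9, 1.8), a distance of √(2.0² + 0.3²) ≈ 2.0.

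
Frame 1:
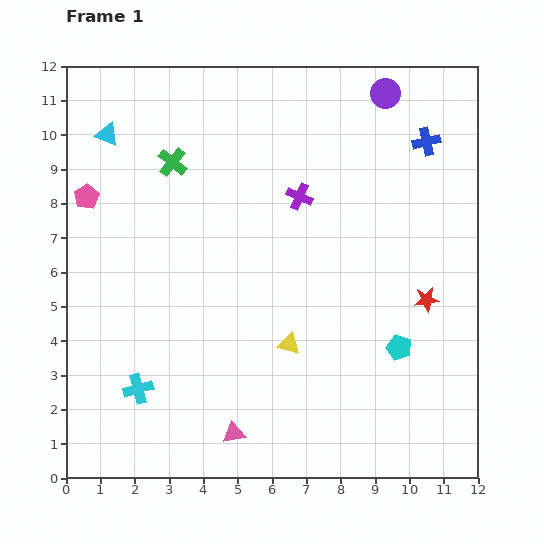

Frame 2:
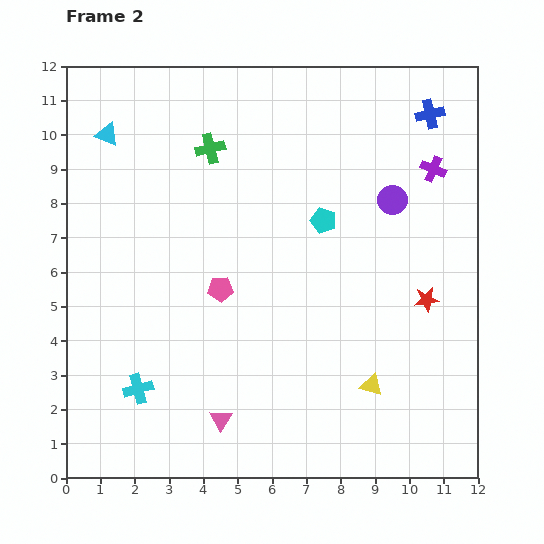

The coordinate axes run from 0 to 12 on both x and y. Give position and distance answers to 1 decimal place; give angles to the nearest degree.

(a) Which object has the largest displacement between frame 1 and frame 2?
the pink pentagon

(moved 4.7; next 4.3)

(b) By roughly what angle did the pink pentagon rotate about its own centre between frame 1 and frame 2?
28° clockwise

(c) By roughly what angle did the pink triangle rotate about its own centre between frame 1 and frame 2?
49° counter-clockwise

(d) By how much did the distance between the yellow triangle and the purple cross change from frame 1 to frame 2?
+2.3

Distance in frame 1: 4.3. Distance in frame 2: 6.6.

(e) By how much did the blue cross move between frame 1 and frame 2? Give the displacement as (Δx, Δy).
(0.1, 0.8)

The blue cross was at (10.5, 9.8) in frame 1 and (10.6, 10.6) in frame 2.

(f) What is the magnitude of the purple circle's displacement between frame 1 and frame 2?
3.1

The purple circle moved from (9.3, 11.2) to (9.5, 8.1), a distance of √(0.2² + 3.1²) ≈ 3.1.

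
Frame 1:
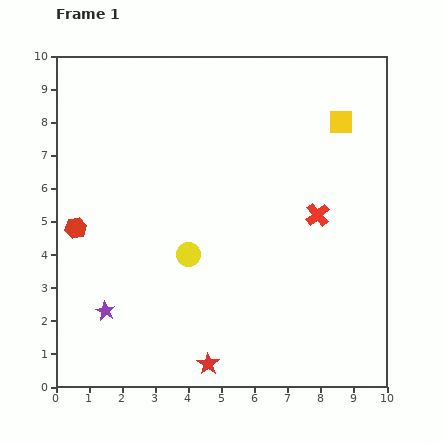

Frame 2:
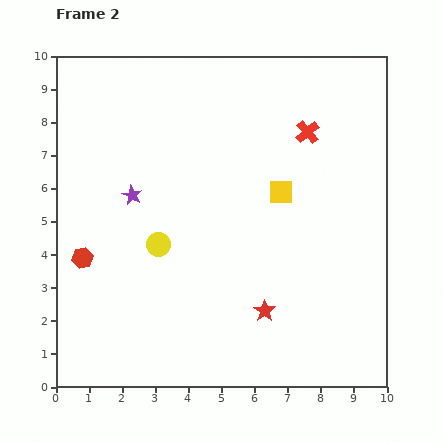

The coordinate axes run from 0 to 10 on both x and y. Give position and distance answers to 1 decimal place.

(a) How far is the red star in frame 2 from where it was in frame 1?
2.3

The red star moved from (4.6, 0.7) to (6.3, 2.3), a distance of √(1.7² + 1.6²) ≈ 2.3.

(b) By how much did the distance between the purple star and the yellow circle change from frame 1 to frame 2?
-1.3

Distance in frame 1: 3.0. Distance in frame 2: 1.7.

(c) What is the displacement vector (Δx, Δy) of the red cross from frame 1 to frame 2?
(-0.3, 2.5)

The red cross was at (7.9, 5.2) in frame 1 and (7.6, 7.7) in frame 2.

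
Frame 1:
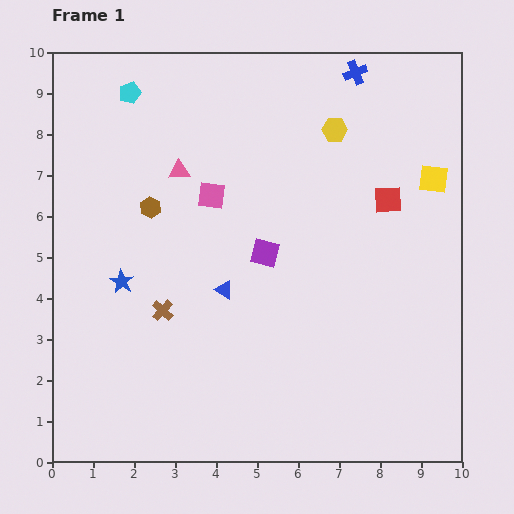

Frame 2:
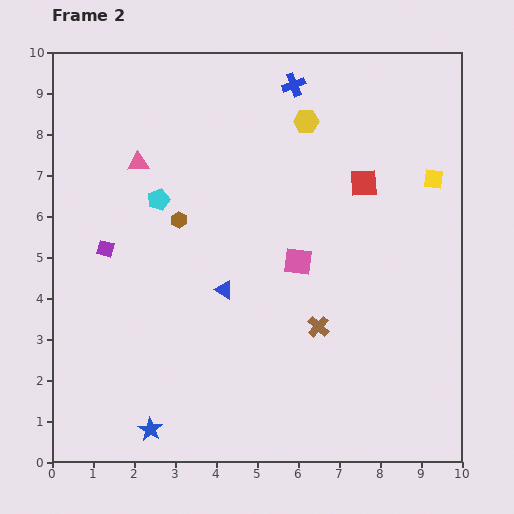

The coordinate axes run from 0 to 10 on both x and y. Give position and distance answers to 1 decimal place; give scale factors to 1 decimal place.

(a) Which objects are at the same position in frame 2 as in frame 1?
the yellow square, the blue triangle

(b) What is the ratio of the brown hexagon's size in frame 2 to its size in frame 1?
0.8×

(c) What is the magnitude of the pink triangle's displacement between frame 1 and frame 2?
1.0

The pink triangle moved from (3.1, 7.1) to (2.1, 7.3), a distance of √(1.0² + 0.2²) ≈ 1.0.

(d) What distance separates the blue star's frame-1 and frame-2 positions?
3.7

The blue star moved from (1.7, 4.4) to (2.4, 0.8), a distance of √(0.7² + 3.6²) ≈ 3.7.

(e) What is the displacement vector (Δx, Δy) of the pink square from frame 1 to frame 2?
(2.1, -1.6)

The pink square was at (3.9, 6.5) in frame 1 and (6.0, 4.9) in frame 2.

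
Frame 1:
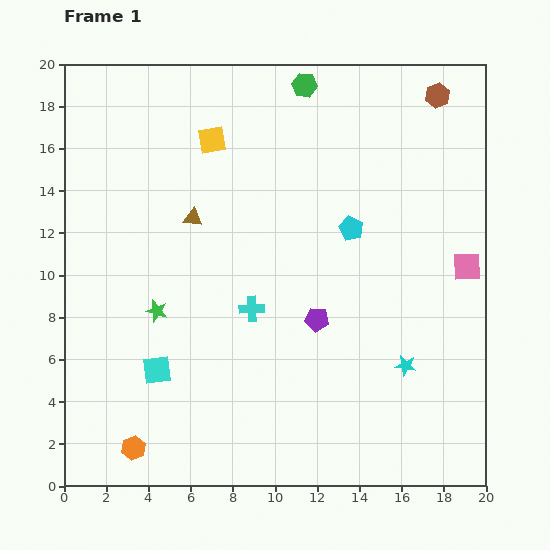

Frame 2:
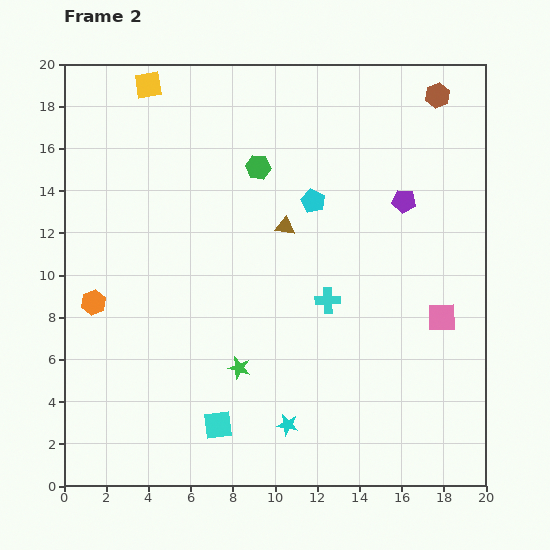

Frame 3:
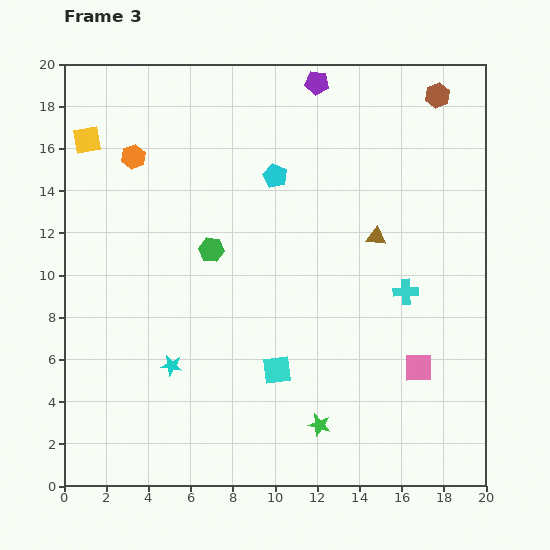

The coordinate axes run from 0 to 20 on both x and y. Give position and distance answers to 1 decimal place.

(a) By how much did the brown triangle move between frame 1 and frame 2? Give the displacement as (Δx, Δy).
(4.4, -0.4)

The brown triangle was at (6.1, 12.7) in frame 1 and (10.5, 12.3) in frame 2.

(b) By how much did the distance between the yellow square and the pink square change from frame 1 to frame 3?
+5.6

Distance in frame 1: 13.5. Distance in frame 3: 19.1.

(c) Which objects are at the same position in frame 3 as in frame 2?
the brown hexagon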